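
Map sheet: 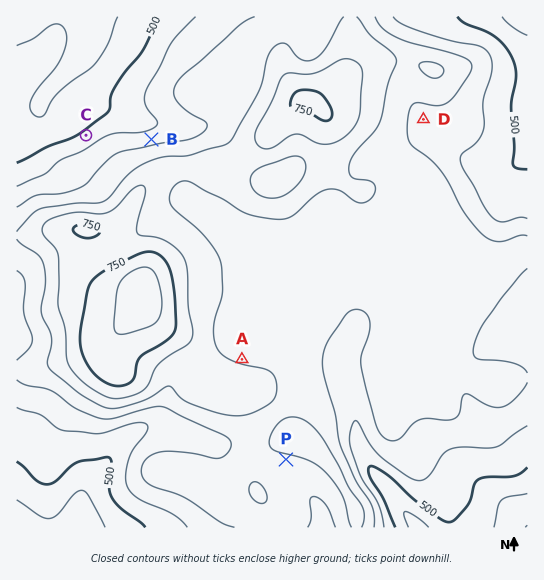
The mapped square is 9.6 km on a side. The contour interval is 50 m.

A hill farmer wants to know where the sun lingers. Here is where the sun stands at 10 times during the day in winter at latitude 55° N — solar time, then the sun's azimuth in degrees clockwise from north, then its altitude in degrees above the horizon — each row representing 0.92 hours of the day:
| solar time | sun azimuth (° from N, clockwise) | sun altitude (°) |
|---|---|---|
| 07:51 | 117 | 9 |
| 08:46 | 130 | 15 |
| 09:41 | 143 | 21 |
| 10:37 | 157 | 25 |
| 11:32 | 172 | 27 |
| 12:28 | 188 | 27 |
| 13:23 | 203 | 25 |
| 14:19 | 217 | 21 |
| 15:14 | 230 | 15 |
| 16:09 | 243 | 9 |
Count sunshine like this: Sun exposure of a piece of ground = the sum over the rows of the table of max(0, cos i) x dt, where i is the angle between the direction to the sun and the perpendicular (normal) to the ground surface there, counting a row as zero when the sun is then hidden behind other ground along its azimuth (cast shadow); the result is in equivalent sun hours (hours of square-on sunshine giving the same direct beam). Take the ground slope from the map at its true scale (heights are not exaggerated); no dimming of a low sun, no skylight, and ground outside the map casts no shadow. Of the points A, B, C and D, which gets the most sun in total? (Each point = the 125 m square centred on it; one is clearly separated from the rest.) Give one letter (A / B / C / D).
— D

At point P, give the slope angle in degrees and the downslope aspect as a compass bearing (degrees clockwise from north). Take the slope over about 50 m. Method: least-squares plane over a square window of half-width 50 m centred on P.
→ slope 5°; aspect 186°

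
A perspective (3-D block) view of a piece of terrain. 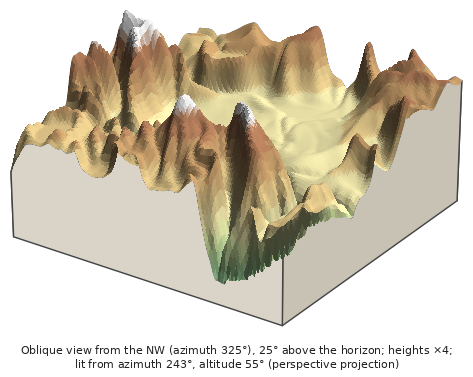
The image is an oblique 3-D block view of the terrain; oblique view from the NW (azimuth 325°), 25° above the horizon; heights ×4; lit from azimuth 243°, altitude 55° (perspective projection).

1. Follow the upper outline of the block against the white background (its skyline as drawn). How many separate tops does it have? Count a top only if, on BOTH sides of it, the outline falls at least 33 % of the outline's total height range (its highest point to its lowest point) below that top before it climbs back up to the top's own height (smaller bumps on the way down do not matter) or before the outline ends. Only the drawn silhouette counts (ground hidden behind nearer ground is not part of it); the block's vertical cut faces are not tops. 1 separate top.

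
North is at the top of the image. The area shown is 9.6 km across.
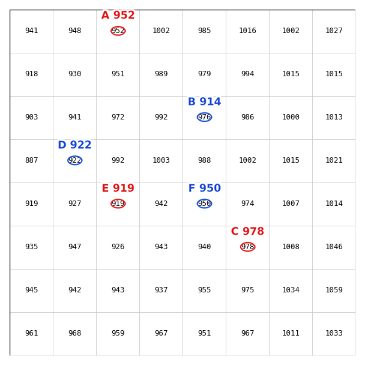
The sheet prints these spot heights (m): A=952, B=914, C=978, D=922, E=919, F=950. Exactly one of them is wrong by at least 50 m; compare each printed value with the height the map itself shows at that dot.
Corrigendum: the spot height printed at B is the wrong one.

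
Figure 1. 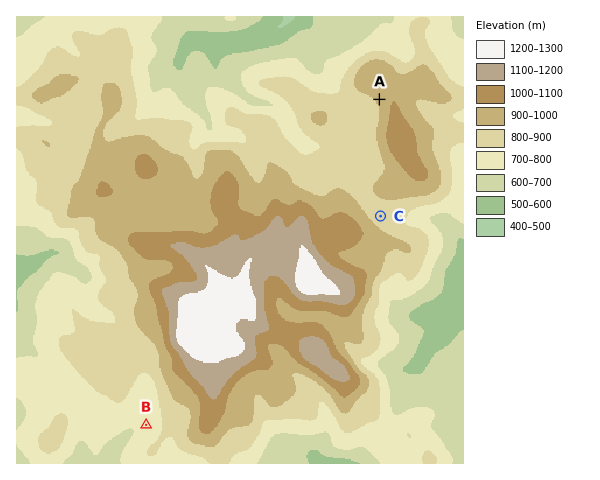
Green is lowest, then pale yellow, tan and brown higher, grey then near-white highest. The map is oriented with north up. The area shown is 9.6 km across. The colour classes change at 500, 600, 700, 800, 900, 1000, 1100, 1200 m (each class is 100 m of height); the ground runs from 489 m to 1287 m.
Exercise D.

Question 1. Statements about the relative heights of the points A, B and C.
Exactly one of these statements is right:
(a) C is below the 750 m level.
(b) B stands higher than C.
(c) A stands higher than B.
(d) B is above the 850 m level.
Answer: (c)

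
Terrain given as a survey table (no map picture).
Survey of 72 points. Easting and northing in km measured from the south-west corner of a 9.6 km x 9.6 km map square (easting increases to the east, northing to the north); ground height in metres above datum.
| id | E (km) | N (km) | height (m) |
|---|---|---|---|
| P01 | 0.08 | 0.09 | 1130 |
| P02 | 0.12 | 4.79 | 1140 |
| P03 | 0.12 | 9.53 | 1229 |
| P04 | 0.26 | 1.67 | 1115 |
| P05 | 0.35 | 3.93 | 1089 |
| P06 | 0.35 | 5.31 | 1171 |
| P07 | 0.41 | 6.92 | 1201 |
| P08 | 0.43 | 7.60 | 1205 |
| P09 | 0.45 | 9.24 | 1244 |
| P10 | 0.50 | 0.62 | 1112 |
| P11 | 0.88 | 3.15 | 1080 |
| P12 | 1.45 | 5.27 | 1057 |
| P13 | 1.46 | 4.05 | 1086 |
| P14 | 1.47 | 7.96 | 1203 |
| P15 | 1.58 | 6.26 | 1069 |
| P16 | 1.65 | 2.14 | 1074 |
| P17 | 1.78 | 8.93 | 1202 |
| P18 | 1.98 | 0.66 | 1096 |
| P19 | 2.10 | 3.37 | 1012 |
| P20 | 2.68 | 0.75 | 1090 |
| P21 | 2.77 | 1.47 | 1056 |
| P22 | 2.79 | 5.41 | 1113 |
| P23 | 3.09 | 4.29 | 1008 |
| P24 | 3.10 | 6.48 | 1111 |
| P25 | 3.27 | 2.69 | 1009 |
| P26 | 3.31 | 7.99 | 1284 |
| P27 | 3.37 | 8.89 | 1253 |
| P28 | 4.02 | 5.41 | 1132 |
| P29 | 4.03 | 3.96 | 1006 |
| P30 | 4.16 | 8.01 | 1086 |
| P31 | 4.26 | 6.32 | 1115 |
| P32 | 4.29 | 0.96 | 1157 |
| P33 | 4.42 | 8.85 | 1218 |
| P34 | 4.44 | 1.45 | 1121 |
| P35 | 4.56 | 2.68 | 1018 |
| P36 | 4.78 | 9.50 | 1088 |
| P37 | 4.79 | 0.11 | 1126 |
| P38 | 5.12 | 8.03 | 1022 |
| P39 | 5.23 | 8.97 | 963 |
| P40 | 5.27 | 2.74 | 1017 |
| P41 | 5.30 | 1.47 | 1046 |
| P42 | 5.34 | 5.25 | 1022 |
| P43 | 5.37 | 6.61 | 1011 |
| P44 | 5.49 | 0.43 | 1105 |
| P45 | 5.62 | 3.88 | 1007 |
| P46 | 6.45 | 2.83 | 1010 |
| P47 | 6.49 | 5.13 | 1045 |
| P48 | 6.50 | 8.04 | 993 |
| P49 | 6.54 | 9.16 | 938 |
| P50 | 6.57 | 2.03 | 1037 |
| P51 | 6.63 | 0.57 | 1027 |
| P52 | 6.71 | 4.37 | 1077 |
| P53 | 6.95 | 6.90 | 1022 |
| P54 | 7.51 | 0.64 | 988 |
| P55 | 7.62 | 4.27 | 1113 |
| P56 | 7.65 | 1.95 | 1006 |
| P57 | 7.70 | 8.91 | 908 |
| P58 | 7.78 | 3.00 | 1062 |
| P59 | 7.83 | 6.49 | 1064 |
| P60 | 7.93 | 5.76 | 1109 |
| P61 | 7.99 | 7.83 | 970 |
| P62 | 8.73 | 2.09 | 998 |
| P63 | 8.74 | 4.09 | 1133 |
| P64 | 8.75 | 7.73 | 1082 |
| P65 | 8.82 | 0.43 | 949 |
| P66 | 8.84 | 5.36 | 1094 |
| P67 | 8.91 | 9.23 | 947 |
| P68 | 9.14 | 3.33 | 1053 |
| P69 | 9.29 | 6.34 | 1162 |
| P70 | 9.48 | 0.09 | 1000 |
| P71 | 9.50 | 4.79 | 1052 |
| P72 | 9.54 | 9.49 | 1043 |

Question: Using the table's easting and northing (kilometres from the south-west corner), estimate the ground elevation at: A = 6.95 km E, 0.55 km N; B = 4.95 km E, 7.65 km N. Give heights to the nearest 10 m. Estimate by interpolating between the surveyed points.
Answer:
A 1030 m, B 1010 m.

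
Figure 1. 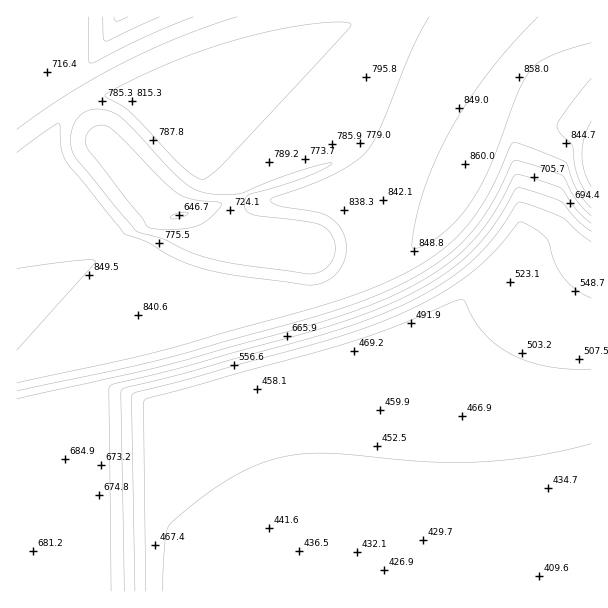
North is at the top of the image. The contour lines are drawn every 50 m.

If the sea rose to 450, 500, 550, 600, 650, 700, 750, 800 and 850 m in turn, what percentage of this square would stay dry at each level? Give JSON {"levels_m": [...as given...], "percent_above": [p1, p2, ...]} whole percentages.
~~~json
{"levels_m": [450, 500, 550, 600, 650, 700, 750, 800, 850], "percent_above": [84, 68, 62, 60, 58, 49, 41, 30, 5]}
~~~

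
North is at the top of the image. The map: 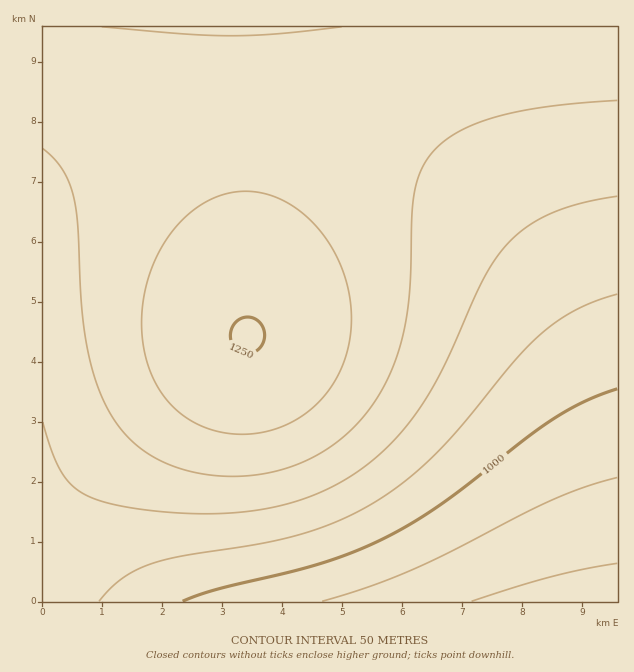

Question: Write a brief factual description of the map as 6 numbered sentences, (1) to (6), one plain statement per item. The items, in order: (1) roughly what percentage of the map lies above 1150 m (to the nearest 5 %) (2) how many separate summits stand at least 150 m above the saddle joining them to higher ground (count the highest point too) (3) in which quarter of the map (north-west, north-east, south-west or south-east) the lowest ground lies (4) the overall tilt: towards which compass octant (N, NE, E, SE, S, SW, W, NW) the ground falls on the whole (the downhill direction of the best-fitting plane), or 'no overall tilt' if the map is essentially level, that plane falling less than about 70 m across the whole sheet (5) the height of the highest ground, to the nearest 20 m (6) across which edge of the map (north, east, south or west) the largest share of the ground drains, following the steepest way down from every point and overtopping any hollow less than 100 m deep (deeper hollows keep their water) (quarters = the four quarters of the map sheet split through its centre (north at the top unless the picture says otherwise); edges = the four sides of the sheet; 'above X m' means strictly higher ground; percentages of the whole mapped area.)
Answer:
(1) Ground above 1150 m makes up about 50 % of the sheet.
(2) There is 1 summit with 150 m or more of prominence.
(3) The lowest point lies in the south-east quarter of the map.
(4) Overall the map slopes down towards the south-east.
(5) The highest point reaches roughly 1260 m.
(6) Drainage is mainly to the south: more ground falls towards that edge than towards any other.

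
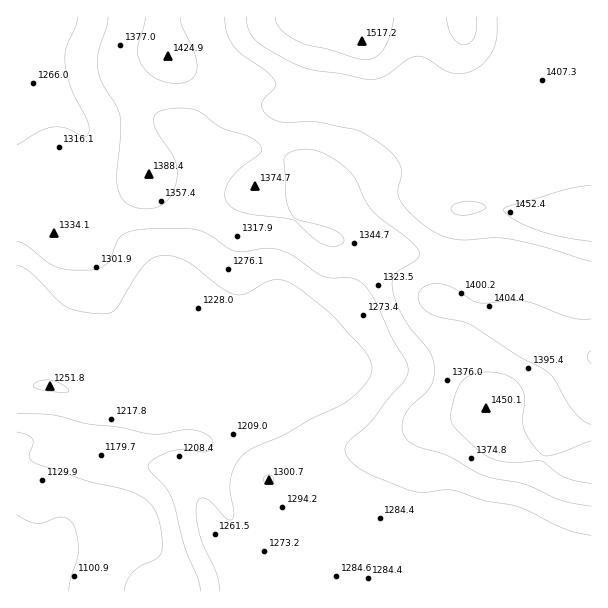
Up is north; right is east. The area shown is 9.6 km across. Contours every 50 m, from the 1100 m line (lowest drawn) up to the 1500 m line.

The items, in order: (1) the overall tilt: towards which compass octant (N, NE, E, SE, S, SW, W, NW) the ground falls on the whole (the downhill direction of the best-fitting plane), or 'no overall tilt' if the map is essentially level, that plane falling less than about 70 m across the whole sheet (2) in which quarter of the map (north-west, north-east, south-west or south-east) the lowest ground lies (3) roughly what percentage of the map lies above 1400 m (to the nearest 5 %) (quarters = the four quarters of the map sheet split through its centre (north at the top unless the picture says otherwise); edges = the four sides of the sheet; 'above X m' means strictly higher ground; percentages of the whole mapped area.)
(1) On the whole the ground falls towards the south-west.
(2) Look to the south-west quarter for the lowest ground.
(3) Roughly 25 % of the ground is higher than 1400 m.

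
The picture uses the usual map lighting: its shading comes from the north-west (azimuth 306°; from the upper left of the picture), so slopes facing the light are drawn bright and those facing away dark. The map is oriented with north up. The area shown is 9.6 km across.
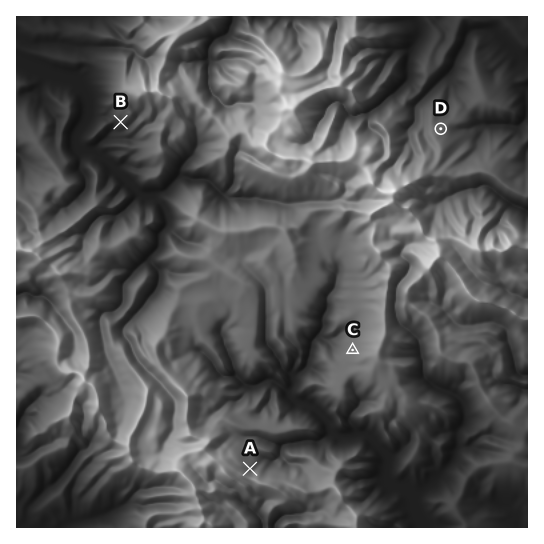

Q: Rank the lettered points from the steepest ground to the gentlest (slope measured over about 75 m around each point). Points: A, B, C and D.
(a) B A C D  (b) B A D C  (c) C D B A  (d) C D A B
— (b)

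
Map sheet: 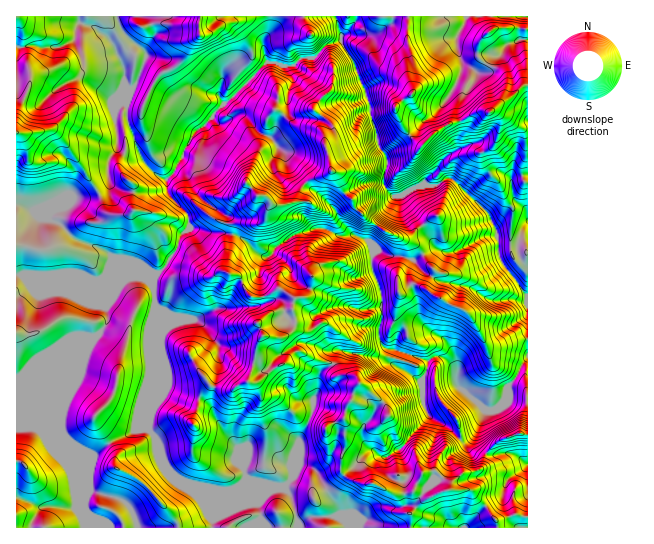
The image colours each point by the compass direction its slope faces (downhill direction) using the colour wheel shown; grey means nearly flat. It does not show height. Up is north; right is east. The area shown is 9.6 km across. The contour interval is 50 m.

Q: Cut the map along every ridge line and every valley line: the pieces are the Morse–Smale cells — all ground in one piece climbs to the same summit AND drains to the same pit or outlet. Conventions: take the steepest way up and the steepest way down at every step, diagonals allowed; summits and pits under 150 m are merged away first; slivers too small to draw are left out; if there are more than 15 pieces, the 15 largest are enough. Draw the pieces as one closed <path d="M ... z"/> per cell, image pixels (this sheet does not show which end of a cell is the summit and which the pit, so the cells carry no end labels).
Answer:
<path d="M323 228l-6 0-27 9-12 8-11 12-9-4-9-10-14-8-14-3-7 1-24-5-10 9-3 12-13 20-7 4-5 8 5 30-1 86-7 17-1 15 8 10 5 22 16 18 13 6 32 7 11-1 4-3 45 0 7-6 7-15 6-3 11 4 6 6 9 20 11 15 1 8 8 6 2 5 115 0 20-22-14-15-20-2 0-4 11-12 16-2 5-5 4-12-10-12 0-11-7 6-8 3-11-11-23-15-5-12-2-20-14-12 5-15-17-6-6 0-9-8-1-12 2-7 0-29-9-24 0-24-5-5-9-4-17 0z"/><path d="M117 16l-101 1 1 258 20 2 49 0 8 4 11-1 21-9 23 0 6 4 9-6 13-20 3-12 9-8-2-16-18-18-2-5 0-9-16-10-7-9-15-35-4-25 4-11 10-13 8-23-24-22z"/><path d="M341 41l-15 4-9 11-6 3-10 0-7 6-9 2-8-4-11 0-36 37-15 13-12 14-10 7-9 16-1 8-8 13-8 8 0 11 2 5 18 18 3 15 24 5 7-1 14 3 14 8 9 10 8 4 4-1 8-11 12-8 27-9 10 1 14 7 17 0 9 4 7 11 5 0 12 5 11 0 9 4 22-11 6 0-4-3-12-21-18-20-2-7-2-2-8 0-9-11 3-28-10-15-1-13-5-12 0-11-6-16-12-29z"/><path d="M149 271l-23 0-25 10-7 0-8-4-70-2 1 104 8-2 49-21 18-17-7 11-18 45-7 28 5 16 0 16 8 20 4 28 4 7 5 18 126-1 1-8-5-13-22-23-9-4-12-12-8-17-1-11-8-10 1-15 7-17 1-86-5-26 3-10z"/><path d="M407 16l-71 1 5 16 0 9 14 21 16 43 0 11 5 12 3 17 8 11-3 28 9 11 8 0 16-9 8-3 12 1 9-6 5 0 37 34 8 16 3 17 18-1 4-11 7-7 0-14-13-14-3-8 0-12 16-5 0-88-5-1-10 11-23 16-9-1-20 10-18 6-22 18-13-11-12-21 0-7 17-15-4-9 3-23-5-21z"/><path d="M497 236l-11 0-31 16-22-3-19 11-12-4-11 0-12-5-5 0-2 4 0 14 9 24 0 29-2 7 2 14 8 6 5 0 7-16 18-5 7 0 19 11 11 19 1 28 29 25 8 0 10-8 4-6 1-12 7-7 7-15 5-5 0-61-27-35z"/><path d="M270 16l-153 1 6 16 24 22-8 23-10 13-4 11 2 17 14 39 17 18 8 4 9-9 18-37 10-7 17-20 10-7 38-38-3-4-2-16 8-13z"/><path d="M527 16l-119 1-1 21 5 21-3 23 4 9-17 15 0 7 8 16 10 11 8 5 21-18 18-6 20-10 9 1 23-16 10-11 5 0z"/><path d="M89 341l-15 15-58 23 1 149 68-1-2-13-6-11-4-28-8-20 0-16-5-16 7-28z"/><path d="M302 464l-6 3-7 15-7 6-45 0-4 3-11 1-33-6 19 20 5 13 0 9 136 0-1-5-8-6-1-8-11-15-9-20-6-6z"/><path d="M426 328l-25 5-5 8-1 8 17 6-5 15 14 12 2 20 5 12 23 15 8 10 8 0 10-9 8-20-28-24-1-28-8-16z"/><path d="M451 179l-5 0-9 6-12-1-24 11 4 10 18 20 12 21 10 6 10 0 31-16 11-1-9-22z"/><path d="M335 16l-64 0 0 13-8 13 4 19 18 6 9-2 7-6 10 0 6-3 9-11 15-4 0-8z"/><path d="M527 359l-4 4-7 15-7 7-1 12-4 6-10 8-8 0-3 6-6 14 0 11 9 11 16-14 16-6 10 1z"/><path d="M511 453l-24 0-6 16-19 4-10 9-1 7 20 2 5 7 10 9 14-9 8-19 20-14-10-9z"/>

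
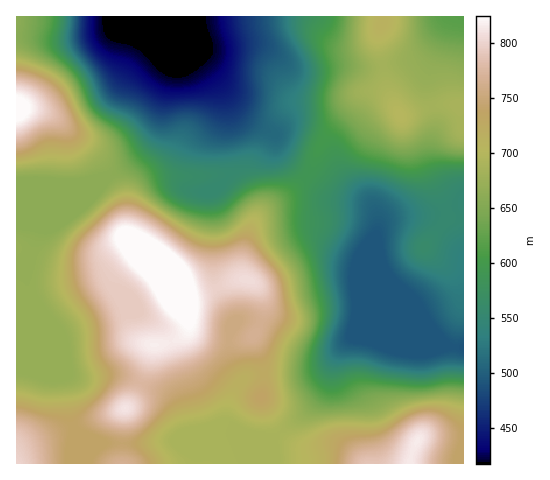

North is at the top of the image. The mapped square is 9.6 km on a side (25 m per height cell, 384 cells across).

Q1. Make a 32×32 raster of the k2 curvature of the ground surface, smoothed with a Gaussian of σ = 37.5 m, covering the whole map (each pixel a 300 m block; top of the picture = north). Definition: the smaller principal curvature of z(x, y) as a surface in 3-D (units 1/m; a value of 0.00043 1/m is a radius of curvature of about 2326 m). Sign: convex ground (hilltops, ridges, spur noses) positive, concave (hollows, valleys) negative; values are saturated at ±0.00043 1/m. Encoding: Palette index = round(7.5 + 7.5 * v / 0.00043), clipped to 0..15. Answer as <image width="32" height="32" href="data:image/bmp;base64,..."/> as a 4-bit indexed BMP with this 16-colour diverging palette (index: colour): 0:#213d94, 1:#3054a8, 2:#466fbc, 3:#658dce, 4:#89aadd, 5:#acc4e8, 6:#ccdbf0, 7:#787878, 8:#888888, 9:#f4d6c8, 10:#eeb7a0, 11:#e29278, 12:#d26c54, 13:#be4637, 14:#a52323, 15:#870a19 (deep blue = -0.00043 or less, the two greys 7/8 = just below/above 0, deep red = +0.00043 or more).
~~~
<image width="32" height="32" href="data:image/bmp;base64,Qk12AgAAAAAAAHYAAAAoAAAAIAAAACAAAAABAAQAAAAAAAACAAATCwAAEwsAABAAAAAAAAAAlD0hAKhUMAC8b0YAzo1lAN2qiQDoxKwA8NvMAHh4eACIiIgAyNb0AKC37gB4kuIAVGzSADdGvgAjI6UAGQqHAIdzc3mXVWd3d2ZmR7dXZEOIdHYAADV3d3dnd3V2R5pSqGVSRVQzRXZDM0aYdEjMY5ZmRYzHVWVEV2QiZkMUqmRmZkSMplaIU4yWUzRXU1d2VDMyNCJWeHNIdVQml3dViEV1MyE2ZVZ1JGUyFpZDIkV3dTZ3eYd1VmVmUQJCAAAAd3RGmpmHmDWZZVIAEld3Und0RWd3RYgkeGioEHd3d0d3RUVmUyV3MjSJqEBnd3R5dVVXd1JphUVWdmdgV3dleHVleYY0iXNXiqZnUHd1NWd1VIh0RnlzWZqlhkB3UmZ3dUSYVIiJU1mXVWRDVyaodnYzmWeHh0RHhDVDZScouXZmMFeLmIdEJFRVNodENndnd3IDnamFRBSIhUeYVEVWeHd3QCd1MAAUqnVWZkRVVmd3d3UCMQASADhlVmUzNFVmASI0Q2Y0d2MCQ1d1NFdlMlVnZWVXVnd3dTNnZFd4hTSEV3VoVEZVVncyeFSHaGRbhUiWeWJGhlVUQVZFhnpzW6ZoZEVDOJdlZmQ1V3WLhFepiVEBRUd2VVaHNol2iWZ4qZqCA1ZURWVWhzaql3dmeKmrcQVlVVZleHYkV2d3ZndVVlAWZmdmZYhzFFQ0Vnd4EAAQNmZ3d1VmQVeGd2Vmd0QyEVZ3d3ZWdkV3ZImXRWaYuiFXd3d2V5ZXhkWJqmRm"/>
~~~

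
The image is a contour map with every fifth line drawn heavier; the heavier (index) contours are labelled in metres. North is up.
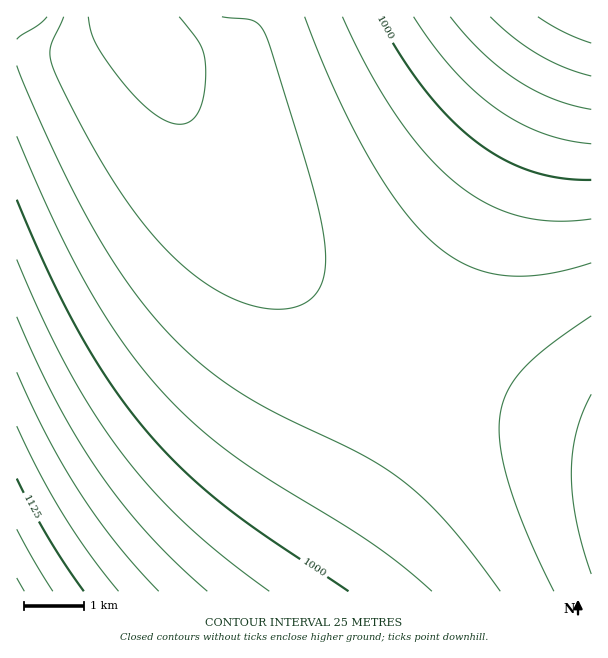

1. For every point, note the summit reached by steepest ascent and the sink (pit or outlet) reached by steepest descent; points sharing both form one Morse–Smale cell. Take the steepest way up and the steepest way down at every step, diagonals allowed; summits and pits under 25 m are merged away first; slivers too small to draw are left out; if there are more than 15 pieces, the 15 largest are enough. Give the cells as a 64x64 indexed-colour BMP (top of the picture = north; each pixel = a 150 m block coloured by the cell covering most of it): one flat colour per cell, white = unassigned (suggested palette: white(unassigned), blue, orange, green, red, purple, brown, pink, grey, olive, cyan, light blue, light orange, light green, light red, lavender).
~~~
<image width="64" height="64" href="data:image/bmp;base64,Qk12CAAAAAAAAHYAAAAoAAAAQAAAAEAAAAABAAQAAAAAAAAIAAATCwAAEwsAABAAAAAAAAAA////ALR3HwAOf/8ALKAsACgn1gC9Z5QAS1aMAMJ34wB/f38AIr28AM++FwDox64AeLv/AIrfmACWmP8A1bDFABERERERERERERERERERETMzMzMzMzMzMzMzMzMzMzMzEREREREREREREREREREREzMzMzMzMzMzMzMzMzMzMzMRERERERERERERERERERETMzMzMzMzMzMzMzMzMzMzMxEREREREREREREREREREREzMzMzMzMzMzMzMzMzMzMzERERERERERERERERERERERMzMzMzMzMzMzMzMzMzMzMREREREREREREREREREREREzMzMzMzMzMzMzMzMzMzMxERERERERERERERERERERERMzMzMzMzMzMzMzMzMzMzERERERERERERERERERERERETMzMzMzMzMzMzMzMzMzMRERERERERERERERERERERERMzMzMzMzMzMzMzMzMzMxERERERERERERERERERERERETMzMzMzMzMzMzMzMzMzERERERERERERERERERERERERMzMzMzMzMzMzMzMzMzMRERERERERERERERERERERERETMzMzMzMzMzMzMzMzMxEREREREREREREREREREREREREzMzMzMzMzMzMzMzMzERERERERERERERERERERERERETMzMzMzMzMzMzMzMzMREREREREREREREREREREREREREzMzMzMzMzMzMzMzMxERERERERERERERERERERERERETMzMzMzMzMzMzMzMzEREREREREREREREREREREREREREzMzMzMzMzMzMzMzMRERERERERERERERERERERERERETMzMzMzMzMzMzMzMxEREREREREREREREREREREREREREzMzMzMzMzMzMzM0ERERERERERERERERERERERERERETMzMzMzMzMzMzREQREREREREREREREREREREREREREREzMzMzMzMzNERERBERERERERERERERERERERERERERERMzMzMzM0REREREEREREREREREREREREREREREREREREzMzMzNEREREREQRERERERERERERERERERERERERERERMzMzRERERERERBEREREREREREREREREREREREREREREzNEREREREREREERERERERERERERERERERERERERERERREREREREREREQRERERERERERERERERERERERERERESJERERERERERERBERERERERERERERERERERERERERESIiREREREREREREEREREREREREREREREREREREREREiIiJEREREREREREQRERERERERERERERERERERERERIiIiIiRERERERERERBERERERERERERERERERERERERIiIiIiJEREREREREREERERERERERERERERERERERESIiIiIiIiREREREREREQRERERERERERERERERERERESIiIiIiIiJERERERERERBERERERERERERERERERERESIiIiIiIiIiREREREREREERERERERERERERERERERESIiIiIiIiIiJEREREREREQRERERERERERERERERERESIiIiIiIiIiIiRERERERERBERERERERERERERERERESIiIiIiIiIiIiJEREREREREERERERERERERERERERESIiIiIiIiIiIiIiREREREREQRERERERERERERERERESIiIiIiIiIiIiIiJERERERERBERERERERERERERERESIiIiIiIiIiIiIiIkREREREREERERERERERERERERESIiIiIiIiIiIiIiIiJEREREREQRERERERERERERERESIiIiIiIiIiIiIiIiIkRERERERBERERERERERERERERIiIiIiIiIiIiIiIiIiJEREREREERERERERERERERERIiIiIiIiIiIiIiIiIiIkREREREQRERERERERERERERIiIiIiIiIiIiIiIiIiIiJERERERBEREREREREREREREiIiIiIiIiIiIiIiIiIiIkREREREEREREREREREREREiIiIiIiIiIiIiIiIiIiIiJEREREQRERERERERERERESIiIiIiIiIiIiIiIiIiIiIkRERERBERERERERERERESIiIiIiIiIiIiIiIiIiIiIiJEREREERERERERERERESIiIiIiIiIiIiIiIiIiIiIiIkREREQRERERERERERERIiIiIiIiIiIiIiIiIiIiIiIiJERERBERERERERERERIiIiIiIiIiIiIiIiIiIiIiIiIkREREEREREREREREREiIiIiIiIiIiIiIiIiIiIiIiIiREREQRERERERERERESIiIiIiIiIiIiIiIiIiIiIiIiIkRERBERERERERERESIiIiIiIiIiIiIiIiIiIiIiIiIiREREERERERERERERIiIiIiIiIiIiIiIiIiIiIiIiIiIkREQRERERERERERIiIiIiIiIiIiIiIiIiIiIiIiIiIiRERBEREREREREREiIiIiIiIiIiIiIiIiIiIiIiIiIiIkREEREREREREREiIiIiIiIiIiIiIiIiIiIiIiIiIiIiREQRERERERERESIiIiIiIiIiIiIiIiIiIiIiIiIiIiIkRBERERERERERIiIiIiIiIiIiIiIiIiIiIiIiIiIiIiREERERERERERIiIiIiIiIiIiIiIiIiIiIiIiIiIiIiIkQRERERERERIiIiIiIiIiIiIiIiIiIiIiIiIiIiIiIiRBEREREREREiIiIiIiIiIiIiIiIiIiIiIiIiIiIiIiJE"/>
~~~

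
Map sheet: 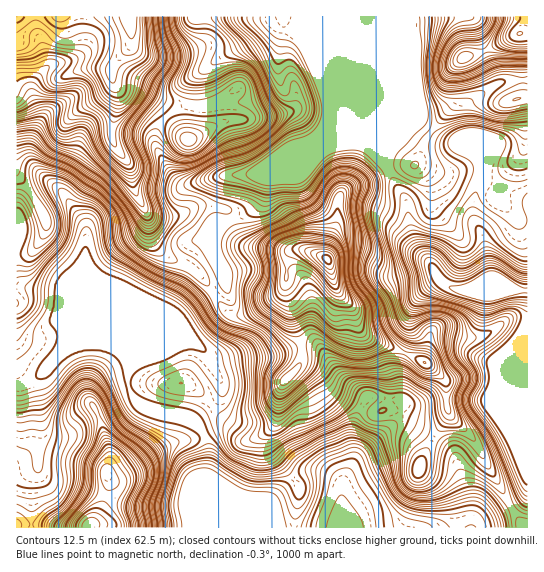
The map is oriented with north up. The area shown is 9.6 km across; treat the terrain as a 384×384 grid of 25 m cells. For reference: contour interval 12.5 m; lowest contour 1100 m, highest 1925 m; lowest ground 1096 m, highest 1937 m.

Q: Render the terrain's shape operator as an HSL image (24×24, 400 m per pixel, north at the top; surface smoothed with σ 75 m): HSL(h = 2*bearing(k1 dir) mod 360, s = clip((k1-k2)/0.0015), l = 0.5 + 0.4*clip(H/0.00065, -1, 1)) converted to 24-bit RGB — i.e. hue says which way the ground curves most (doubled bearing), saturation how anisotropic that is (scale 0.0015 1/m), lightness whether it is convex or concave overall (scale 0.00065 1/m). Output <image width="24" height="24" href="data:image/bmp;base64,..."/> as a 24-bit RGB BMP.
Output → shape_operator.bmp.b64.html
<image width="24" height="24" href="data:image/bmp;base64,Qk32BgAAAAAAADYAAAAoAAAAGAAAABgAAAABABgAAAAAAMAGAAATCwAAEwsAAAAAAAAAAAAARES6KanrlZDm8dre08KVzdSHb0azIhNieHWAgH9/gH9/f35/lVh6wcBkTmh1dnJ+aml5klxUhFYjYXYmZYlAUkZZUnNMmemsbml/RGdeJEc28IVI15ll5qJfX4guCh8wd3t/gHl6gVtKc246UX9M2NauQlyFa2R+eFR6mCFy3LOWgMymWJWpP0FpduF6GNKhbXlrYk5wOU9o0ruBzdq249Dd5cnpDBI9OFYyZigwl1w/rLFxKsNYjLZGcEZrUmFsb0CARVGq7even8LLXECrgU+0zPzRPB1gf3OMT1yHSJCgUMCQ6vXWpsLT4krEygXxR067RDGruMTWwMGanY9dbHVCWWRLP2FPNkFRXrCJn9OJ0nh1PSxPk+SQZNuZXCluenOdaUGSkYFPL6Ump/+DaTdViCZWrlGbmEGvTpbDbnW03WiiyoSQt3OpX4lvM0NzWLWqM8N1dJRlzUFYVdGqx/7fbhRwfmKAemOXPCug3ZDN0vrRTtU/Lg8kdEo4e2hKVodbU6SYikWXyTds6N94Royjwp3HOZTGXqPFcYWwSk9toVFt3P/MQBcybTFjgH9/WnJHKVdacsGt8/fUfRJobDuDkH2vkpW0hbOwSkt6QTpgpF/C+NnTRJKFVKZUjURMKyQSgpAlTyQkSLQj//rGGk59RGR/f3+AfIZ1THhqHpw246dCmix4ZHiEX45tm5R4l3F+bUh6R1J3Naxs6Z9577zRfzWjkSNJZbh7R12VWpXm0Pvoa97DvQ+sRDxvf4B/c5F2c4CJYYJehIRIhGZkgH9/fYB8coJpfkJSXiMYQE8fX3E0f7Ap2tVGbQ5Vmb2uyOXei+D/QZb887FwVyA3uDCdP5ZeUoBub6lKU351f32Af39/f3+Af3+AgH9/fmt6XA1M3qKffYrkalCVwdBwKH81XZ/If8CHoPigOW9oCx9v89jmtqXyKVPt88T4Ok7Pwqq2QGWRe3yAgH9/f39/gHt6ek9HQBQdNZ1xqfK+WxmZ1qzkz+LCUkm8uz9Qyf7Yvt3uoDq0BywjTMIfqCoZZxEYSHIe5DNOtqFCOGlca357gHx9fVZPWhYXeC0dQ8G3pvbSTY6fKWmEazaV+ebSZCp1xPB5dP91LBMYmDguWqKvNw4lcy4FPHUgaEYzjFID2neoep5HL3pjeUGBrB5hrUuTs+/Zjdvnd66mdD99ek2BJi1j9equZC/ez/zX2nSEJCBZasydbyk8KAsl0LeHunG1NyFqvNzFi0Cl8M/GKoOiHBhZrGLE2p6inOtoOGBFXXpTSGaQbbPUP63/2NrzwMry4a1q+UFVU5nQeh5kihtzQmGsj9+uglzAXWrDlbWcUzN15fXWex6VFREjSjEp7eBtz/zYPS3YYXyqXI6JPp5JG2EzRHoox1VS7ihF9/qtPxtGckaJWzero8PCf6lyXz1rc6B9gpuFOueWz741VgY7Wx9LTY2N1P/MY785JzRVdanBdpPJiYq8RmajQ7dZGRk37Iuh/9vMKjqHPE+JZDlvnKl2nY6ASWeVhp+Kin9tr81ILwQOTyM0XGy0aceA4v/MTTKoThILMEgAHS0GRlAKVVklcHY8Ez8vMOFj+N7T6l7zcxCRjLO4eaadlZGrU2GWlWWImoZ6eRtNxk60bdnQRjC60/jWxfbJMAA25n/N8NvrN1emc6JDEG0RK2s6aX9uE34YnpYQhBwjUGOJqpCKkbFuTnmCjFp4WWaBtot7L2dwXHjP1LiBHWV/9//EYVAaDRNbrODa4Lzlz3jyzKTiuLXbHHmFK5IxVIR4f4B1gH58eoB9WoZx3FpdW1kiTUQdVEcXfrMnbpvCD15J32uJbDfB6cxwyLJgFW5lNZpSiHBSnl5ruL991PHtdCv/t7jbLEKMf3+Af3+Af3+AcHJ+ozRq2YrHZ1nhz8fsgH7TkEGl0G7bHpNNOm6H1eXF3re8LaWQEYdrQWG9v37S1uC8YtR2QxFSxNeMWzJ3f3+Af3+Af3+AYVN92Qdry8MXGmkSJ5U3zX1jXIFKJpRhyU/aZ43R1baXxWFS1LKaH7OzFEU1Jno01ealsyKFMkCpvzJke2iAf3+Af3+Af3+AOjV2dDLl9dbkvZ3bOlYcX2IOkZXEfEqtUrF4P39gpnZh3t6vp+W8VT3daSjGcbWZV8FKl0mTYUyZi0Zsf3+AgIB/f3+Af3+AQkd3HX+M6fDb15/38I7/2M7sk16Rg2SifaOfXV2KaJiJ4e+qmNFTERkiZCo2qMo9aVswYzM8g2FZgHl/f3+AgIB/f3+Af3+AVVB6Mn1hiNMKJB4PpyYj58SW"/>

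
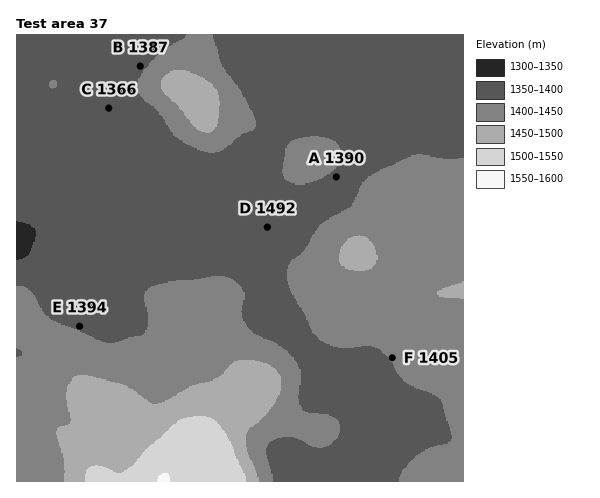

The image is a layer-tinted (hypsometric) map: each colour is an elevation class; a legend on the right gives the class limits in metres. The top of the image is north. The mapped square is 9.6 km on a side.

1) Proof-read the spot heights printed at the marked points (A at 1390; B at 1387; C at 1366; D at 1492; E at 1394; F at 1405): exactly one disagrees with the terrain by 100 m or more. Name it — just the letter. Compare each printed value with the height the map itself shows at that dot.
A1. D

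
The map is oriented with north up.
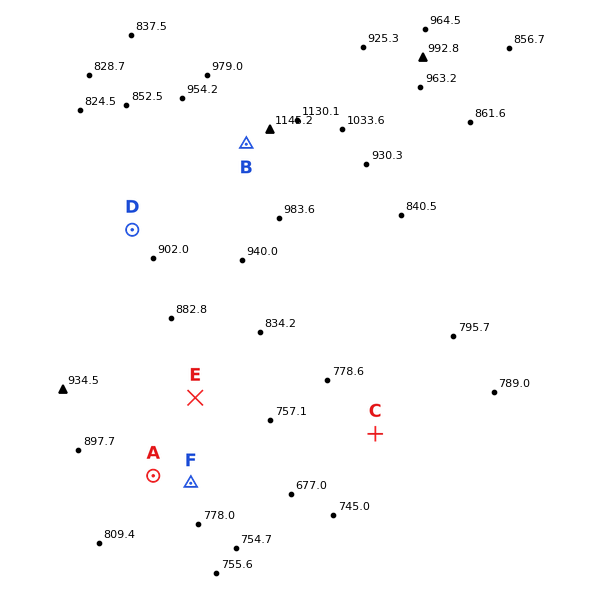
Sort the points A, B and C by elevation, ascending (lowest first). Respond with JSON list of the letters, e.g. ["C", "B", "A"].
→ ["C", "A", "B"]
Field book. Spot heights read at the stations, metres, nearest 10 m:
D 880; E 830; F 800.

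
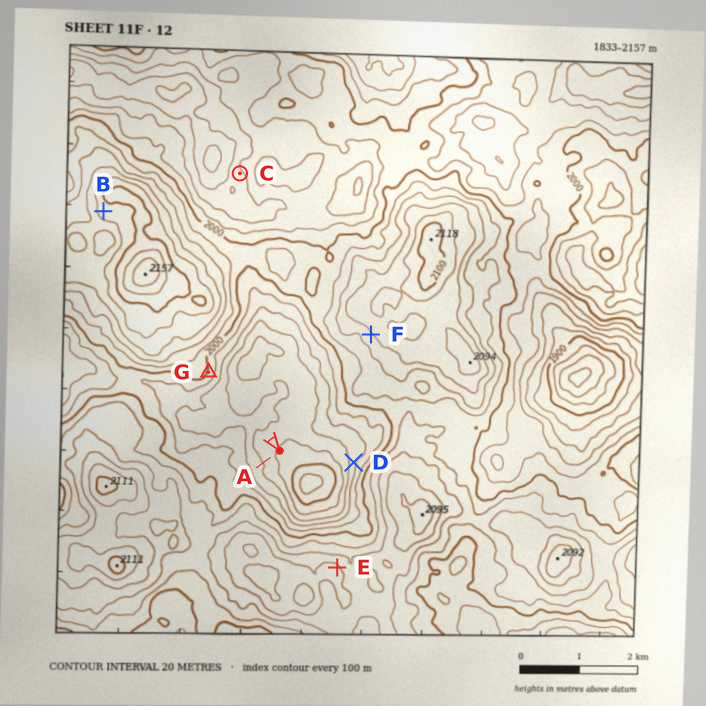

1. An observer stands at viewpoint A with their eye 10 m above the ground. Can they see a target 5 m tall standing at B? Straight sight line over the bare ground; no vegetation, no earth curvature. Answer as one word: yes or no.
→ no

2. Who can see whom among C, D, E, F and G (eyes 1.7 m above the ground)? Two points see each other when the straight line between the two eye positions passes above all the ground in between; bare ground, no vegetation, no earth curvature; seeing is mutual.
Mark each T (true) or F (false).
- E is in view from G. T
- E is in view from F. T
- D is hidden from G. F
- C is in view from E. F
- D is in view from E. T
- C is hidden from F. T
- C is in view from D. F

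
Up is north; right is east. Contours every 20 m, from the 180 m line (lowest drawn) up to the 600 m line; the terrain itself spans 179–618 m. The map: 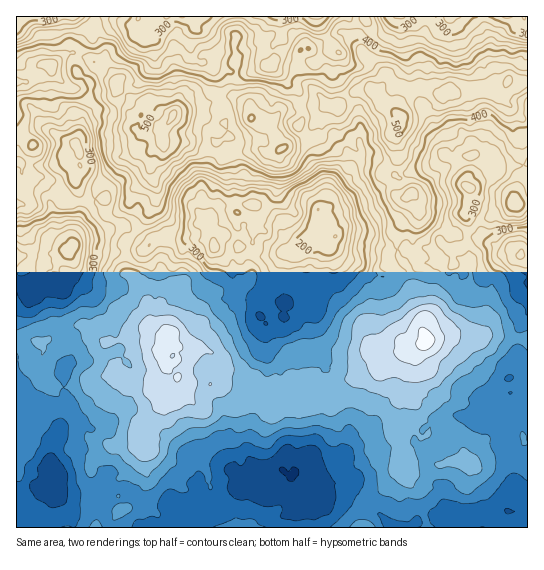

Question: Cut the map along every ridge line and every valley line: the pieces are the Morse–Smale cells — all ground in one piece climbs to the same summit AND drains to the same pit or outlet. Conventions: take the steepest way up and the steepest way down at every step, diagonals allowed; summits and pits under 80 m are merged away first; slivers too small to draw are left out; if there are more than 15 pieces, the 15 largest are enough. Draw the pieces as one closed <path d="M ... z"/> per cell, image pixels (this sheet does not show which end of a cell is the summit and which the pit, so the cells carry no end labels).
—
<path d="M487 335l-5 1-5 5-34-5-10 3-7 5-15 1-9 7-9 0-20 19-18 9-4 0-9 11-8 1-9 8-4 0-11-8-7 1-2 4-2-2-9-4-4 6-16 7-20-9 2 22-3 5-1 33 7 14-12 4-8-4-6 0-10-5-14-3-8 2 2 31-4 7 1 12-3 2-18 0-9 10-13-1-12-21-14-14-6-1-2 14 4 8-4 1-3 6-13 10 424 1 1-190-19 1z"/><path d="M393 83l-6 0-8 6-9-1-16 4-16 13-11-1-5 4-17-1-8 4-16 0-7 8-23 0 0-12-18-11-22 5-6 4-10 0-13 4-7 3-2 4-12-3-16-10-5 18-4 6 1 4 6 3-7 12 2 6 15-2-2 4 0 19 6 17 0 5-9 20-13 18 12 11 11-5 49 0 6 4-1-8-13-12 2-6 9-2 8-8 24-4 15 2 16 8 9 7 6 9 11 10 15-2 6-15 7-1 8 15 6-3 13 2 17 5 22 11 12-2 4 6 2 0 2-2 0-19 6-12 0-20-8-9-10-18-2-9 1-17-4-12 5-11 1-9 15-1 12-5 10-8 4-9-20-9-16 3z"/><path d="M242 203l-24 4-8 8-8 1-3 7 13 12 3 13 25 11 5 24 16 22-1 10 5 8 0 14-4 14-10 22-2 23 4-1 18 9 15-7 5-6 10 6 2-4 7-1 11 8 4 0 9-8 8-1 9-11 4 0 18-9 17-18 12-1 9-7 14-1 2-2-4-11 0-16-11-29-1-13-7-10 7-8-6-6-12 2-22-11-24-7-12 3-8-15-7 1-6 15-15 2-11-10-6-9-9-7-16-8z"/><path d="M347 16l-181 0-5 7-9 3-1 9-5 5-5-1-5-5 2-18-43 0 1 15-5-2-4 2-14 22 22 10 10 0 8 10 3 5 0 8 3 5 14 9 9 4 3-1 16 10 8 3 4 0 2-4 7-3 13-4 10 0 6-4 22-5 18 11 0 12 23 0 7-8 16 0 8-4 17 1 5-4 11 1 16-13 16-4 9 1 2-2 4-8 0-5-22-20-3-11 0-10 3-6-8-3z"/><path d="M207 239l-49 0-7 2-7 9-3 20-8 8 11 15 7 29 14 11 3 6-3 2-12 0-8-4-20 0-18 6-2 7 8 16 0 8 8 5 5 8 29 1 5-3 1-4 2 8 12 3 3-12 7 5 9-2 16 1 5-3 23 15 10-1 3-22 10-22 4-14 0-14-5-8 1-10-16-22-5-24-21-8z"/><path d="M178 380l-3 12-12-3-2-8-1 4-5 3-34-1-12 16-5 14-16 12 0 5 5 6 20 7 18-2 6-2 8 2-25 33 0 9 7 2 14 14 8 18 6 4 11 0 9-10 4-2 14 2 3-2-1-12 4-7-2-31 8-2 14 3 10 5 6 0 8 4 13-4-8-14 1-33 3-5-3-20-11-1-23-15-5 3-16-1-9 2z"/><path d="M78 152l-9 4-10 8-29 0-1 6 3 8-5 5-11 3 1 151 9 0 15 6 13-8 13-2 10-8 5 0 3 3 2-2 4-20-2-8-5-11-11-11 18 12 26 0 16-10-6-5-2-6 0-25 8-8-6-6-17 0-15 7-14 2-8 6-1-5 7-19 1-20 2 2 8 0 12-2 5-6 0-6-4-4-22-14-1-15z"/><path d="M478 155l-7 2 0 14-4 8 0 7 2 1-1 22-3 5-25 27 3 8-8 9 4 4 0 4-4 9-3 31-9 20 4 17 6-4 10-3 28 5 6 0 8-6 24 4 17 0 2-2 0-132-13-2 0-9 9-20 0-7-2-2-27 2z"/><path d="M46 64l-7 1-12 16-11 1 0 49 2 5 15 9-4 18 2 2 28-1 10-8 9-4 2 2 1 15 24 16 2 8-2 4-15 4-8 0-2-2-1 20-7 19 2 6 7-7 14-2 15-7 15-1 9 6 14-18 9-20 0-5-6-17 1-22-14 1-2-6 7-12-7-4 7-25-14-8-12-10-6 5-41-4-18-17-2-6z"/><path d="M475 87l-8 0-9 5-11-1-4 3-4 9-10 8-12 5-15 1-1 9-5 11 4 12-1 17 2 9 10 18 8 9 0 20-6 12-1 15 5 6 12 4 5 0 9-10-3-8 25-27 3-5 1-22-2-1 0-7 4-8 0-15 7-1 17 12 28-2-3-11 1-9-8-11-4-29-8-13-8 1-7-5z"/><path d="M527 16l-132 0-4 9-9 8-9 0-10-4-3 4 1 18 24 23 0 10 8-1 14 5 16-3 16 8 8-2 11 1 9-5 18 1 5-4 12 1 5-4 12 3 9-3z"/><path d="M39 357l-23 4 0 166 86 1 6-3 11-14 4-1-4-8 1-13-10-1-5-4-4 0 4-9-1-2-14-9-16 0-13 7-6-2-4-10 1-10 7-12 0-23 8-8 0-9-4-10-9 0-10-6-5-12z"/><path d="M115 375l-13 2-7 6-13 0-18 4 3 19-8 8 0 23-6 6-2 14 4 12 4 2 23-8 15 4 8 8-5 8 10 5 10-1 0-9 25-33-8-2-6 2-18 2-20-7-5-6 0-5 14-10 5-6 1-7 9-16 8-4-2-5z"/><path d="M94 16l-77 0-1 65 11 0 12-16 12 0 14-10 9-3 13-21 4-2 5 2z"/><path d="M134 279l-17 9-26 0-12-6 5 5 7 16-2 15-4 9 21 16 19-6 20 0 8 4 12 0 3-2-1-4-16-13-7-29-7-7z"/>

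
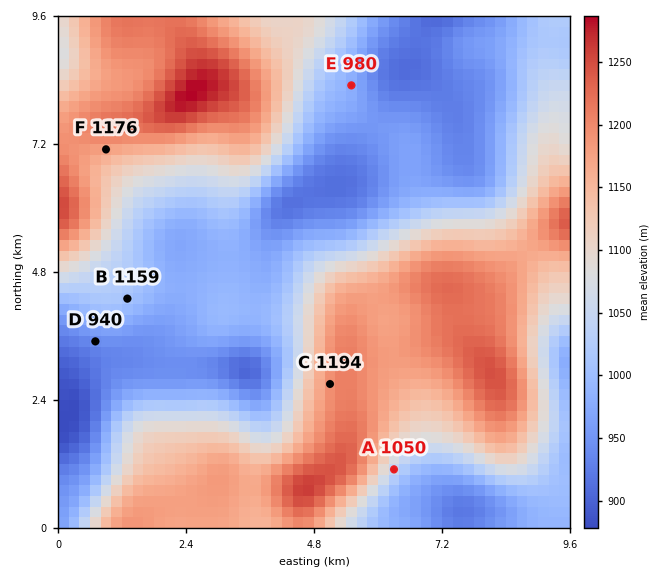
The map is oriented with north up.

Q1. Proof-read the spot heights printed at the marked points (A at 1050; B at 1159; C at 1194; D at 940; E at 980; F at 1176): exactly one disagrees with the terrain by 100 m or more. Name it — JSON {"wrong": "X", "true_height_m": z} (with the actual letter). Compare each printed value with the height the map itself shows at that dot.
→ {"wrong": "B", "true_height_m": 1009}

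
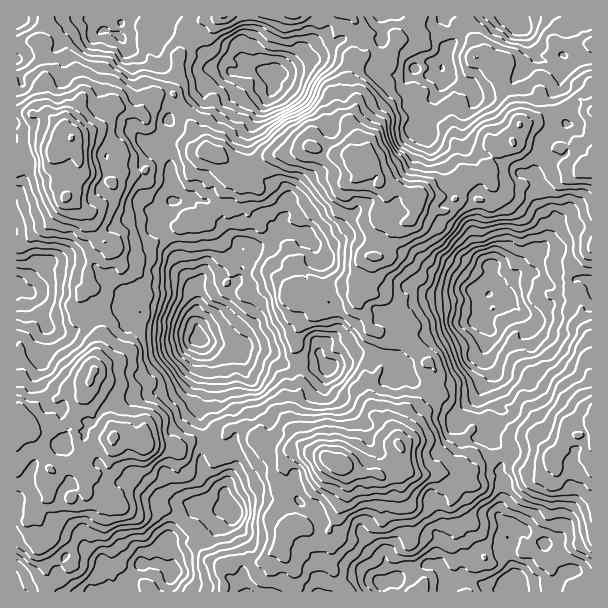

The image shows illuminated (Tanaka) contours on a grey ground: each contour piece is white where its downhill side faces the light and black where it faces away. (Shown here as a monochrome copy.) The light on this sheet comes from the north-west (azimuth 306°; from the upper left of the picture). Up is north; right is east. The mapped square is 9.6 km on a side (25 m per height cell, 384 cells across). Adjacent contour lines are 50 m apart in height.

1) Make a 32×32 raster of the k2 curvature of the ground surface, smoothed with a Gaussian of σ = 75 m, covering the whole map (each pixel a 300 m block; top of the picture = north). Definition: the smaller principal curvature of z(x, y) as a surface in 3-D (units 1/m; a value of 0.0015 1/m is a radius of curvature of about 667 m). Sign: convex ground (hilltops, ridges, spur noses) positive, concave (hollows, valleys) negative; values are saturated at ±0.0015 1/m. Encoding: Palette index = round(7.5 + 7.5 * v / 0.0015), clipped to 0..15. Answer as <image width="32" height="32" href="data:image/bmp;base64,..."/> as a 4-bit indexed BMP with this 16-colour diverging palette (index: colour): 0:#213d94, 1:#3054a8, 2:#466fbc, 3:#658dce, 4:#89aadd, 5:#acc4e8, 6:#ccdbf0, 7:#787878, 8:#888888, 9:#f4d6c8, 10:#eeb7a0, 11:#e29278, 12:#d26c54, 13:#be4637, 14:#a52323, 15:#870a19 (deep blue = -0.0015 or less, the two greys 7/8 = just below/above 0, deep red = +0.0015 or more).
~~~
<image width="32" height="32" href="data:image/bmp;base64,Qk12AgAAAAAAAHYAAAAoAAAAIAAAACAAAAABAAQAAAAAAAACAAATCwAAEwsAABAAAAAAAAAAlD0hAKhUMAC8b0YAzo1lAN2qiQDoxKwA8NvMAHh4eACIiIgAyNb0AKC37gB4kuIAVGzSADdGvgAjI6UAGQqHAEZDNikDSCloRlAAkiABNDYzOhUAAos3eEYzQQBXkEcgm0M1MjU2U4VXhBiCcyOBNoZRZWUFYgZ5VjFxMmlQFRZ2RmqkUzEGZQRRWVNiA0QjOEdlQzNAVGBFVWUSiTGZVCdWdCQoQTVwaYWKZWgRmEZTRhZJKBgmQ4uTJiRoIlo1hiVMWxcXOiZnUXx0IiV0RaZVB2pTKGZWVzNmYhZjhJaDR0ETRFV0hSEodlUwVXRoQ2iGZ2NVQGdgdSIVgSRUdWBYxWRiRSVCIBVBikEXdVdyVGWVIAITJwNSRVdCJjRYgRFVNUAGRFYRKHd1IRckV1JXJFdQJGJ2g3QVdUFTA1QiWIQocDhyelKYZTRAIJZlJEhVdjEGJmdSQzNmQzREYGEDR1gVNiRoEHuWVEEERkZWREpVF3URIgQzNGhTRDFIZmdxYlmVdkNFSHeFUWVzRGW2ViQSM1QzNjAjknOZUyIWZQg3BVeJIWmFg6NUdzRjBkcjWAZmYkYzeWJDdnAUawiXBVEnuSSIk5pyIVNoNEZFq0MDFVYweZFXUANWh2IyhXQ2OAVmYEZWhGI1MUmVNDUnOihkJVIBRllCcnASIzY4FVgnNTNDAjhRIUATY1gJAlZ1AkYyMRIBdHMgS4kjIHlTABVEQgRjIzVIhAZ0CGYDMyNWJ0gjeDRlRlNmMAQx"/>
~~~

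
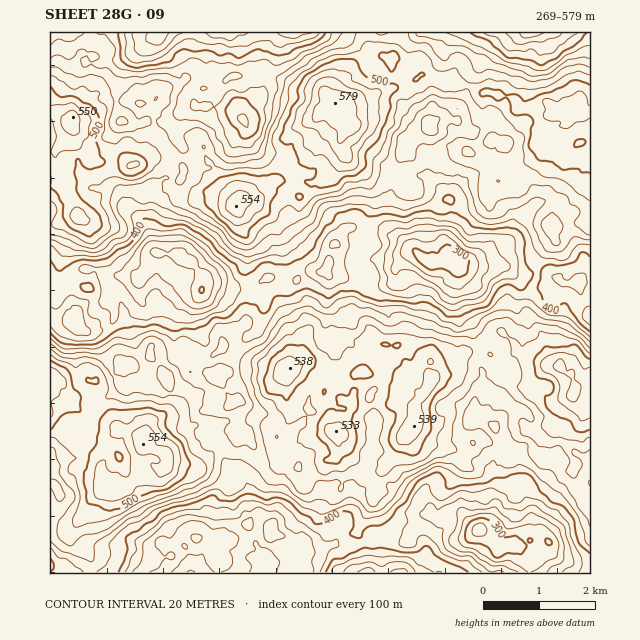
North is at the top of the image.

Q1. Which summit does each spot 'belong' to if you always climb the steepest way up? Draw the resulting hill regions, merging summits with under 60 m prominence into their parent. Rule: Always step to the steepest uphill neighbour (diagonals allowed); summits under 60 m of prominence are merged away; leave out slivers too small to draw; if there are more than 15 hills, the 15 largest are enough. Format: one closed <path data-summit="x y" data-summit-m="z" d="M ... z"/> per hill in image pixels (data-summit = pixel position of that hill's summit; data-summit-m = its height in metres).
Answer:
<path data-summit="333 103" data-summit-m="579" d="M590 32l-521 0 0 16 17 15 12 1 10-4 11 0 18-9-16 14-7 14 2 23 5 20 45 0 10-6 4-5 2 1-7 22 7 11 0 33-2 2-17-2-13 11-1 6-2-2-8 0-8 9 2 8 11 13 8 25 5 4-9 16-10 10 5 25 7 8 9 3 14-5 13-11 11-3 10-11 46 10 5-4 1-7 10-6 11 0 11 4 6-1 3-4 8-5 17-1 4 6 11 0 7 2 6-1 14 14 7 2 20-10 2-2-1-12 13-16 7-1 11 10 9 2 21-4 11 6 40 1 7 7 12 4 10 8 10 1 3-3-2 6 5 10 7-7 4-10 14 0 4 7 0 9 9 15z"/><path data-summit="414 426" data-summit-m="539" d="M415 252l-7 1-13 16 0 13-21 11-7-2-14-14-6 1-7-2-11 0-4-6-17 1-8 5-3 4-6 1-11-4-11 0-6 3-5 6 0 6 7 11-6 24-22 23-7 18-13 8 10 19 7 7 0 5 4 9 0 17 12 7 5 11 0 13-10 12 3 10 2 26-3 2 13 1 7 9 5 2-1 7 12 3 14 10 17-7 7-8 0-21 7-13-1-8 9-5 11 1 4 4-1 24-7 7 0 3 30 15 21-16 18 0 14-8 3 0 6 5 5 0 12-8 8 1 17 17 6-1 9-11 3-8-3-14 3-7 0-9-10-13-9-4-7-7-8-15 0-5 14-18 0-18 8-9-1-25 8-11-2-4 2-10-15-13-9-17-8-28 0-20-5-2-18 4-9-2z"/><path data-summit="143 444" data-summit-m="554" d="M138 278l-14 2-15 12 0 8 5 9 0 10-3 5-10 5-14 3-7-3-9-8-21-4 0 256 113 0 5-7-4-21 9 0 13-10 11 4 11-1 13-6 8 6 5-12 16-14-3-30-2-4-14-7 6-6 0-22 6-8-6-5 1-14-4-9 0-5-7-7-10-19 13-8 7-18 22-23 6-20-1-8-7-8-4 3-7 0-8-4-10 0-10-4-11-2-10 11-11 3-13 11-14 5-9-3-7-8z"/><path data-summit="574 392" data-summit-m="551" d="M462 262l-4 0 0 20 6 20 11 25 15 13-2 5 2 9-8 11 1 25-8 9 0 18-14 18 0 5 8 15 7 7 9 4 6 7 4-16 7-17 15 12 3 16-1 11 9 3-2 17 5 14 0 27 8-2 14 5 37-11 0-218-9-15-2-13-2-3-14 0-4 10-7 7-6-13-10-1-10-8-12-4-7-7-40-1z"/><path data-summit="73 119" data-summit-m="550" d="M67 32l-17 1 0 249 17-1 7-10 7-2 16 1 10 6 28 0 3 2 10-10 9-16-5-4-8-25-11-13-2-8 5-8 11-1 8-9 8-6 17 2 2-2 0-33-7-9 7-24-2-1-4 5-10 6-45 0-5-20-2-23 7-14 10-10-12 5-11 0-10 4-12-1-17-15z"/><path data-summit="369 572" data-summit-m="469" d="M454 511l-5 1-9 7-5 0-6-5-7 2-7 10-8 5-1 10-6 2-10-1-7-6-6-1-7 5-11 5-16 2-12-2-17 7-6-2-4-4-7 0-4 6 2 12-3 8 199 1 6-21 9-5-11-2-14-14-11-7-10-12z"/>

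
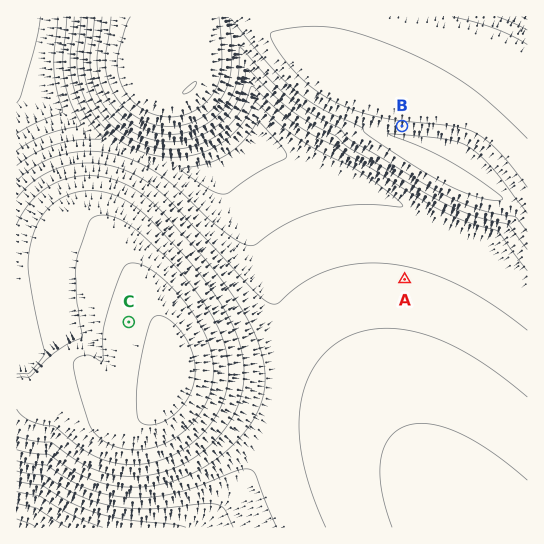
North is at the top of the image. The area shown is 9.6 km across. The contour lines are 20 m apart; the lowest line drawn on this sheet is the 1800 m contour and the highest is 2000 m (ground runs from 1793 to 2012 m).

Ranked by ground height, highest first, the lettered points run C B A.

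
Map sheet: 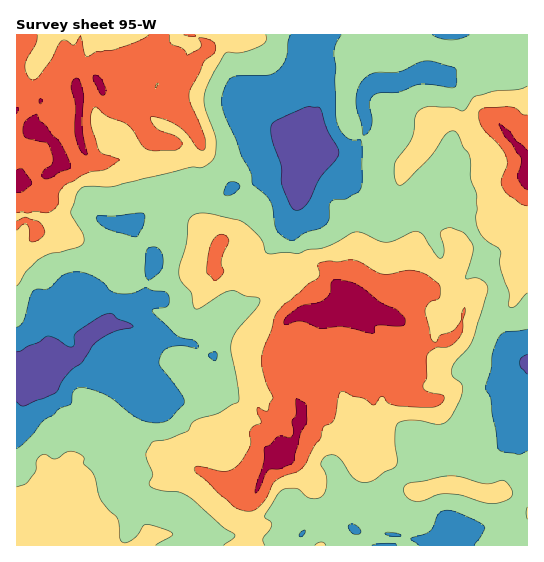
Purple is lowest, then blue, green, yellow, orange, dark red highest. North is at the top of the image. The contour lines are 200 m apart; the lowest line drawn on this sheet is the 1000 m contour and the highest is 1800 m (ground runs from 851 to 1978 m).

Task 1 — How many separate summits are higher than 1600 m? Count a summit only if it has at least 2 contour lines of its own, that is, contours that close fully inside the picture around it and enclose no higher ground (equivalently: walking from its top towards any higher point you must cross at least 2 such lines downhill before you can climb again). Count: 1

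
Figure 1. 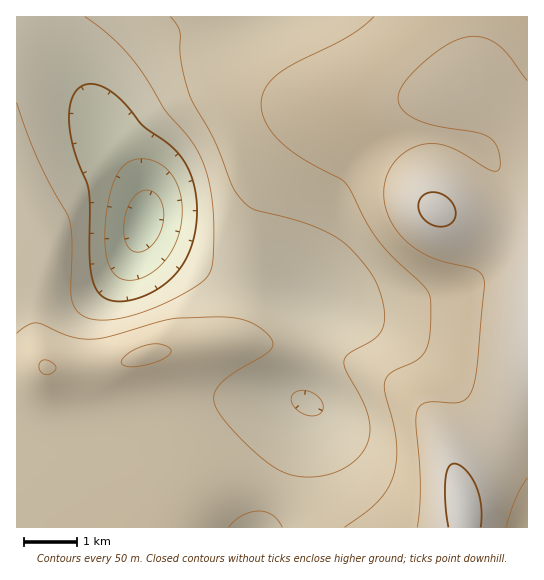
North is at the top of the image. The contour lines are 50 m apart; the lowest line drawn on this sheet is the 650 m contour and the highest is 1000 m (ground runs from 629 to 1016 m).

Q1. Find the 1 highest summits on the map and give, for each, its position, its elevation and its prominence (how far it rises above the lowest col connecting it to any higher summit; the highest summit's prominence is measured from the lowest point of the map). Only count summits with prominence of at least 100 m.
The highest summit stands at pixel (463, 513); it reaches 1016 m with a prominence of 387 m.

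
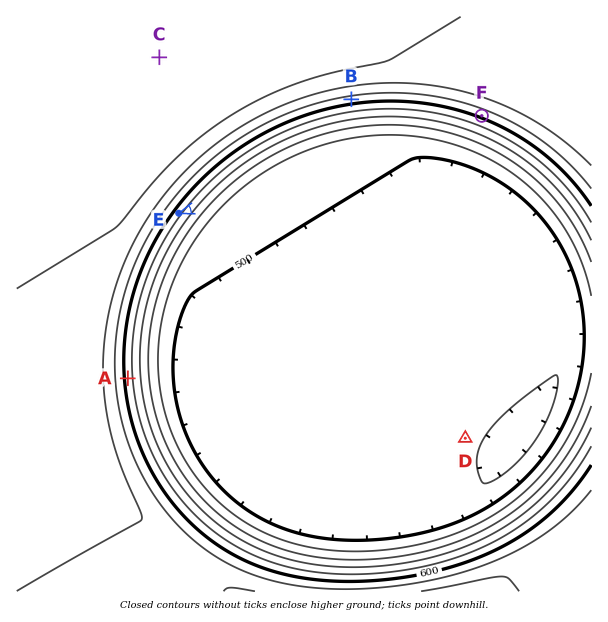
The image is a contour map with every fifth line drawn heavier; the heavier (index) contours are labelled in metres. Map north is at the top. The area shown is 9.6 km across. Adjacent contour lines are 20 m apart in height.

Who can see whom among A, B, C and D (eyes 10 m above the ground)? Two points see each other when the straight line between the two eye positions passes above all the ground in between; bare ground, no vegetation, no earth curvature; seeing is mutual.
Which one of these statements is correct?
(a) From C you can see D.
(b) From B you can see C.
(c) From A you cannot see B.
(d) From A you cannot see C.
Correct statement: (d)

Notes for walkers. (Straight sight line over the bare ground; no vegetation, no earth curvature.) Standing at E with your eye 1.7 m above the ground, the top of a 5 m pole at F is visible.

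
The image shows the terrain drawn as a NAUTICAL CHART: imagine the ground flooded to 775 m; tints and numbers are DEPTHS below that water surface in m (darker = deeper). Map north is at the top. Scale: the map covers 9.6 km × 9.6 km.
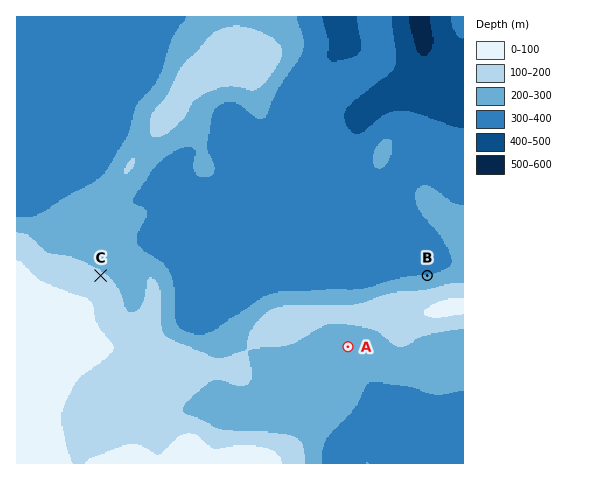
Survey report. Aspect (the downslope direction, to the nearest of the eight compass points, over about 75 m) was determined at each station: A S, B N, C NE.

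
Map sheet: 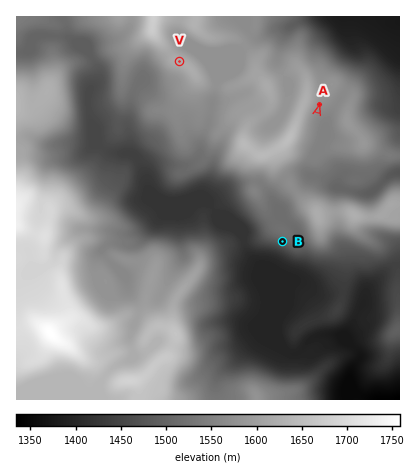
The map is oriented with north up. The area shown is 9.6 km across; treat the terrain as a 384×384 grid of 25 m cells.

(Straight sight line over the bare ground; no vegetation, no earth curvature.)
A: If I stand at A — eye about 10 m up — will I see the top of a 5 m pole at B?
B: No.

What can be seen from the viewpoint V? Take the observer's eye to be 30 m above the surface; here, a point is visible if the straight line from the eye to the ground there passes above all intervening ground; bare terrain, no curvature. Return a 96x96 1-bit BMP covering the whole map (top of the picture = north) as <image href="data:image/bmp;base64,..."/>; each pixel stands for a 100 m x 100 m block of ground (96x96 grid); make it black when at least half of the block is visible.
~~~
<image width="96" height="96" href="data:image/bmp;base64,Qk2+BAAAAAAAAD4AAAAoAAAAYAAAAGAAAAABAAEAAAAAAIAEAAATCwAAEwsAAAIAAAAAAAAA////AAAAAAAAAAAAAAAf/wAAAAAAAAAAAAAfP/AAAAAAAAAAAAAf//4AAAAAAAAAAAAf//+AAAAAAAHAAAAf///AAAAAAAH/AAAP///gAAAAAAD/gAAP///wAAAAAAB/wAAH///4AAAAAAAf4AAH///8AAAAAAAIcAAH///4AAAAAAIIOAAH//4AAAAAAAHgHhAH//gAAAAAAQH4DhAD//gAAAAABgD8AAAD//gAAAAAHgB+AAAD//gAAAAAPAA/AGAB//gAAAAAeAD/gOAAP/wAAAAA+AP3w+AAP/4AAAAD+B/n/8AAH/4AAAAH+H/j/8AAH/wAAAAP///j/8AAH/gAAACcf////4AAH/AAAAD4H////4AAH+AAAABwD////wAAP+AAAAAgD////wAGP8AAAAAgD////wAH/4AAAAAAD////4AD/4AAAAAAD////8AD/wAAAAAIH//n/+AD/gAAAAAEH//H/+AB/gAAAAAAP/+D//AJ/AAAAAADf/+D//gPfAAAAAAB//8D//wOeAAAAAAA//4D//4AcAAAAAAA//4P///wYAAAAAAB//5////4AAAAAAAB/4/////8AAAAAAAB/4f////+gAAAAAAA/4P/////wAAAAAAA/4v/////wAAAAAAB////////AAAAAAAB8P/////+AAAAAAA/8Ag////AAAAAAADz8AB//gcAAAAAAADx8B///AAAAAAAAADw8H//+AAAAAAAAAD4cf//+AAAAAAAAAD4////+AAAAAAAAAD8////8AAAAAAAAAD/////4AAAAAAAAAD/////4AAAAAAAAAD/////wAAAAAAAAAD/////AAAAAAAAAAD////+AAAAAAAAAAD////+AAAAAAAAAAD////8AAAAAAAAAAD////8A4AAAAAAAAD////4AgAAAAAAAAD////wAAwQAAAAAAD////AAAccAAAAAAD///+AAAceAAAAAAD///+AAAEODgAAAAD///+AAAGPH4AAAAD///+AADmPn+AAAAD////AAPGP//AAAAD////AAPHP4fgAAACD///gAfHvwPgAAACD///gAf//wHwAAACD///gAf//wDwAAAD//+fgA///4BwAAAD//8DgB///+A4AAAD//4Awf////AYAAAD//4Aw/////gYAAAD//4A5/////wMAAAD//4A///4f/wMAAADz/4A///wf/wGAAADh/wA///wf/wGAAADh/wA///g//gGAAADg/wA///g//gGAAADA/wA///w//gOAAACA/wA///x//gOAAAAB/4A///x//AeAAAAB/4A/7/3/+A8AAAAA/8A/5///+A4AAAAAf8A/////+A4AAAAAf4A/////+AwAAAAAfwB//////AQAAACA/gB//////AAAAADA/AA//////AAAAADx/AAD////hAAAAAD/+AAA////AAIAAAD//gAAf/8AAAIAAAD//+AAP/wAGAAAAAD/+fwAP/wAOAAAAAD/8PwAP/wAOAAAAAD/4BgAP/wAOAAAAAA="/>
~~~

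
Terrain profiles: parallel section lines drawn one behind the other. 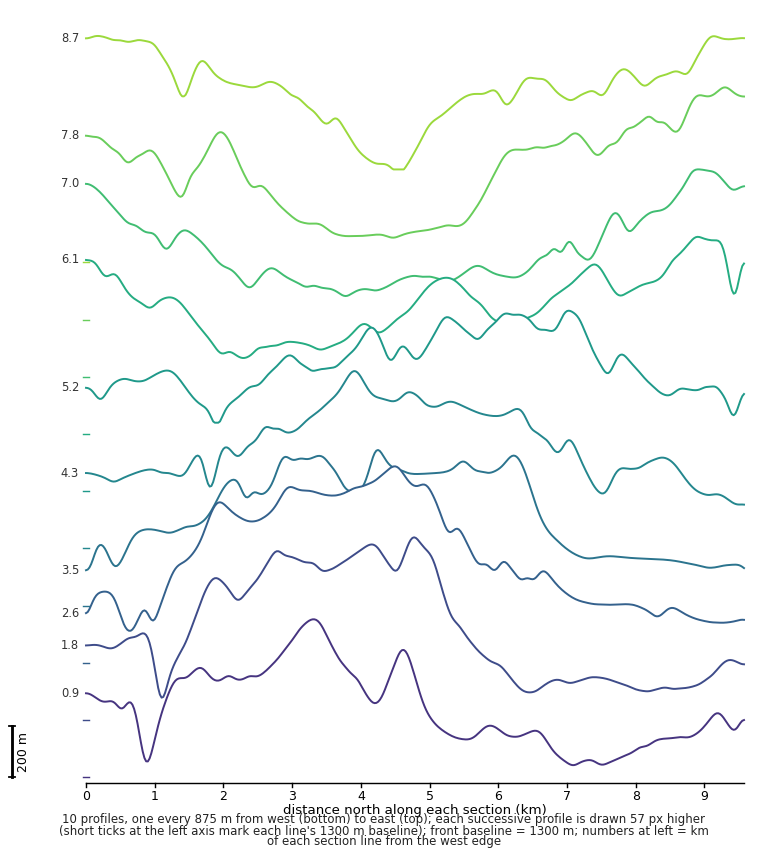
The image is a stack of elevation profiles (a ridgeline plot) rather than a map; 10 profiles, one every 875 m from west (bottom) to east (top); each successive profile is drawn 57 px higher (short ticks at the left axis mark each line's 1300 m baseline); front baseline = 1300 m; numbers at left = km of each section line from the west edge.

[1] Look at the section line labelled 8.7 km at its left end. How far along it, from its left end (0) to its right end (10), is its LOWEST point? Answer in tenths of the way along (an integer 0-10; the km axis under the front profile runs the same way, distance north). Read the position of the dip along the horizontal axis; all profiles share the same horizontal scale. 5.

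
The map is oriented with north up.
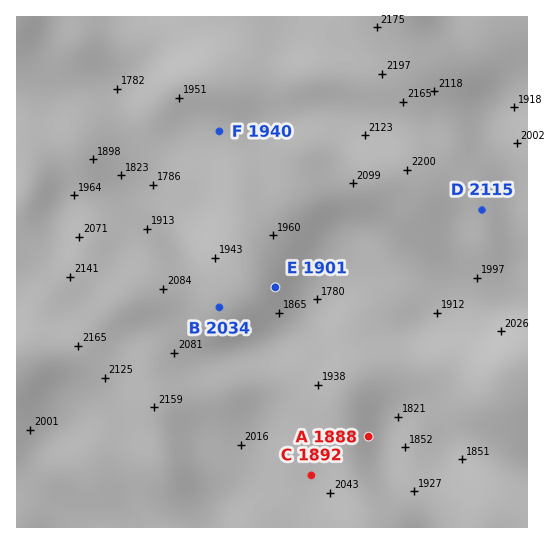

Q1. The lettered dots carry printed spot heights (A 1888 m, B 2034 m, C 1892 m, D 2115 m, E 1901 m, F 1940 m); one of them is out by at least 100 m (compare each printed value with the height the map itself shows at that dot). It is C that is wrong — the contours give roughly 2017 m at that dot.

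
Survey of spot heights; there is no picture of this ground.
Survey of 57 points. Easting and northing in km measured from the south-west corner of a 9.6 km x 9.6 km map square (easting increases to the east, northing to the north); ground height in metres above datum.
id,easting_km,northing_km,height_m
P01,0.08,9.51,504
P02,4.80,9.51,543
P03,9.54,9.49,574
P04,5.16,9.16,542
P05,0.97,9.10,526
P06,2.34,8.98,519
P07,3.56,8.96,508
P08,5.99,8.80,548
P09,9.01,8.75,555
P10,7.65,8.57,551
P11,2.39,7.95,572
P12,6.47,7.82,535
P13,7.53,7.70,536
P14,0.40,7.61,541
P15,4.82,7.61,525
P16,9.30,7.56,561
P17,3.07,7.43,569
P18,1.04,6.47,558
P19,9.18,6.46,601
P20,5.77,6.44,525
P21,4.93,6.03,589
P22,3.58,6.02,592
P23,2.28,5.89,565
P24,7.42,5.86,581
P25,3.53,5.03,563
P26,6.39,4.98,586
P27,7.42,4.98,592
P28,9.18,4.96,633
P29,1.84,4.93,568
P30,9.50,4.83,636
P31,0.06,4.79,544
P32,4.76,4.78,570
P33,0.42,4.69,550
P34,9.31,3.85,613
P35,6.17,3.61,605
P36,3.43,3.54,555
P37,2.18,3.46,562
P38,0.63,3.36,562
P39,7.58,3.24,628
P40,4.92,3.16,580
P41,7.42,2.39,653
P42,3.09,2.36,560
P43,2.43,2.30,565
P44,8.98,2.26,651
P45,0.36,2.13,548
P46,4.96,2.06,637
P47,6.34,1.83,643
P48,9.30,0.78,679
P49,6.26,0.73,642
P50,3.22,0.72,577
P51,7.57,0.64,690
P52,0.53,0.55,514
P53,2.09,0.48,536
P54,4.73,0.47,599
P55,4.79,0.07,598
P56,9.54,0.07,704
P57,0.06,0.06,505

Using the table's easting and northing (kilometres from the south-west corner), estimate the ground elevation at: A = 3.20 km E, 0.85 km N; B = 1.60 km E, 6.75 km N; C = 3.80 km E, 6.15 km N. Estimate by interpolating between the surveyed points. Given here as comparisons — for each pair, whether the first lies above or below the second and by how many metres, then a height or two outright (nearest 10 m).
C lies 50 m above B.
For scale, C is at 600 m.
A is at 580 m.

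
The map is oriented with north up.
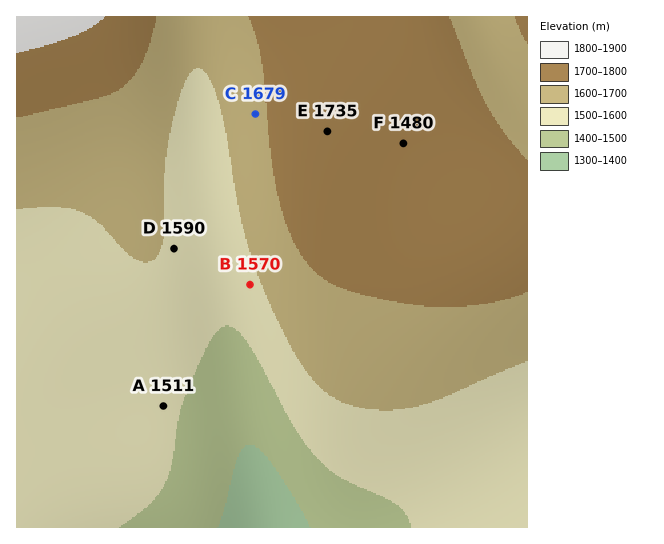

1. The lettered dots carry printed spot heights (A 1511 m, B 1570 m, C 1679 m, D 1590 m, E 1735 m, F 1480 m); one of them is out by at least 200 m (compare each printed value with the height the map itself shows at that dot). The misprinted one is F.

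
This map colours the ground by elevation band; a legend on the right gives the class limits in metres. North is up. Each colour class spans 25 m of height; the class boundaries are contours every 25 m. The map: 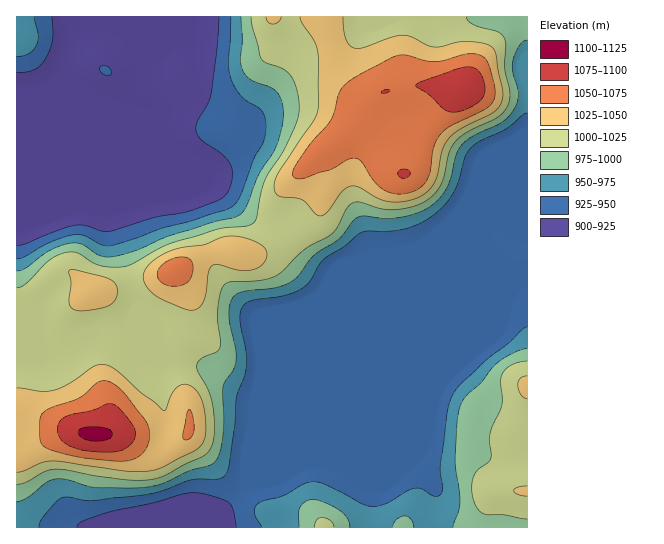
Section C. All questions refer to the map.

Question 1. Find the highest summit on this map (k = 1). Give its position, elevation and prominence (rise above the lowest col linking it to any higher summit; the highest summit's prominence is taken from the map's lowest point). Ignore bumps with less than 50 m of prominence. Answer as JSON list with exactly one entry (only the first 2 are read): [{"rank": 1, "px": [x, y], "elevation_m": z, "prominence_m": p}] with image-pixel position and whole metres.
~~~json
[{"rank": 1, "px": [94, 434], "elevation_m": 1105, "prominence_m": 205}]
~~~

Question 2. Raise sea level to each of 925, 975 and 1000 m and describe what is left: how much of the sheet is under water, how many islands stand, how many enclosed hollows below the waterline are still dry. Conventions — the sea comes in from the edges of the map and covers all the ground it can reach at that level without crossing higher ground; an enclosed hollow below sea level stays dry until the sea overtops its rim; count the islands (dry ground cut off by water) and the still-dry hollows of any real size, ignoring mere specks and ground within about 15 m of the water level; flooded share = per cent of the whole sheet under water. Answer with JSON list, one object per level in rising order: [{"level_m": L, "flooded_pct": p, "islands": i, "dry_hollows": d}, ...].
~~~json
[{"level_m": 925, "flooded_pct": 16, "islands": 0, "dry_hollows": 0}, {"level_m": 975, "flooded_pct": 56, "islands": 0, "dry_hollows": 0}, {"level_m": 1000, "flooded_pct": 64, "islands": 0, "dry_hollows": 0}]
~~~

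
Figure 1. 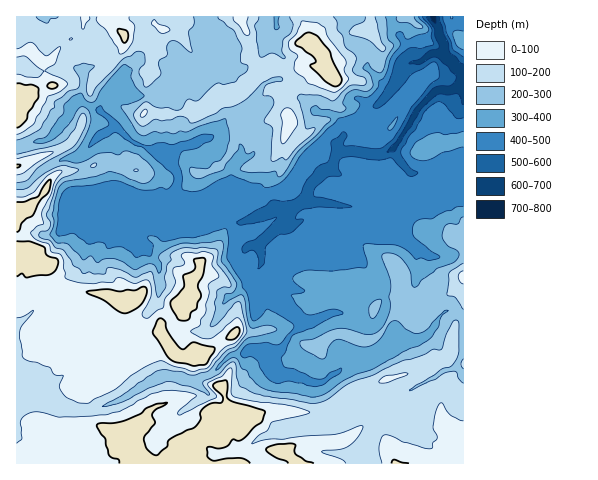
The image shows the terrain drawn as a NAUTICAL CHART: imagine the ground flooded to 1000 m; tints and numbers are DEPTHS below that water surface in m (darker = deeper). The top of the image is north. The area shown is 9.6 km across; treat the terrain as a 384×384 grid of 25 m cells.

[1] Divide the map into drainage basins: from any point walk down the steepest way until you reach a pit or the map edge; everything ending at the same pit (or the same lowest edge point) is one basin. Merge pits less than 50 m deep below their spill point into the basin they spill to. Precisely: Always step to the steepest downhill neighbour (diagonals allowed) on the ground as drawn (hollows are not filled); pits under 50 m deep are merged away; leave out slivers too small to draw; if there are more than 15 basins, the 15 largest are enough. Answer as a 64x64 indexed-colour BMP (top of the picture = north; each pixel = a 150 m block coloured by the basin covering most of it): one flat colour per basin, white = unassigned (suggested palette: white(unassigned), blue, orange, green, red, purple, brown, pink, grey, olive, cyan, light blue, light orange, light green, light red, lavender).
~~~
<image width="64" height="64" href="data:image/bmp;base64,Qk12CAAAAAAAAHYAAAAoAAAAQAAAAEAAAAABAAQAAAAAAAAIAAATCwAAEwsAABAAAAAAAAAA////ALR3HwAOf/8ALKAsACgn1gC9Z5QAS1aMAMJ34wB/f38AIr28AM++FwDox64AeLv/AIrfmACWmP8A1bDFABERERERERERERERERERERERERERERERERERERERERERERERERERERERERERERERERERERERERERERERERERERERERERERERERERERERERERERERERERERERERERERERERERERERERERERERERERERERERERERERERERERERERERERERERERERERERERERERERERERERERERERERERERERERERERERERERERERERERERERERERERERERERERERERERERERERERERERERERERERERERERERERERERERERERERERERERERERERERERERERERERERERERERERERERERERERERERERERERERERERERERERERERERERERERERERERERERERERERERERERERERERERERERERERERERERERERERERERERERERERERERERERERERERERERERERERERERERERERERERERERERERERERERERERERERERERERERERERERERERERERERERERERERERERERERERERERERERERERERERERERERERERERERERERERERERERERERERERERERERERERERERERERERERERERERERERERERERERERERERERERERERERERERERERERERERERERERERERERERERERERERERERERERERERERERERERERERERERERERERERERERERERERERERERERERERERERERERERERERERERERERERERERERERERERERERERERERERERERERERERERERERERERERERERERERERERERERERERERERERERERERERERERERERERERERERERERERERERERERERERERERERERERERERERERERERERERERERERERERERERERERERERERERERERERERERERERERERERERERERERERERERERERERERERERERERERERERERERERERERERERERERERERERERERERERERERERERERERERERERERERERERERERERERERERERERERERERERERERERERERERERERERERERERERERERERERERERERERERERERERERERERERERERERERERERERERERERERERERERERERERERERERERERERERERERERERERERERERERERERERERERERERERERERERERERERERERERERERERERERERERERERERERERERERERERERERERERERERERERERERERERERERERERERERERERERERERERERERERERERERERERERERERERERERERERERERERERERERERERERERERERERERERERERERERERERERERERERERERERERERERERERERERERERERERERERERERERERERERERERERERERERERERERERERERERERERERERERERERERERERERERERERERERERERERERERERERERERERERERERERERERERERERERERERERERERERERERERERERERERERERERERERERERERERERERERERERERERERERERERERERERERERERERERERERERERERERERERERERERERERERERERERERERERERERERERERERERERERERERERERERERERERERERERERERERERERERERERERERERERERERERERERERERERERERERERERERERERERERERERERERERERERERERERERERERERERERERERERERERERERERERERERERERERERERERERERERERERERERERERERERERERERERERERERERERERERERERERERERERERERERERERERERERERERERERERERERERERERERERERERERERERERERERERERERERERERERERERERERERERERERERERERERERERERERERERERERERERERERERERERERERERERERERERERERERERERERERERERERERERERERERERERERERERERERERERERERERERERERERERERERERERERERERERERERERERERERERERERERERERERERERERERERERERERERERERERERERERERERERERERERERERERERERERERERERERERERERERERERERERERERERERERERERERERERERERERERERERERERERERERERERERERERERERERERERERERERERERERERERERERERERERERERERERERERERERERERERERERERERERERERERERERERERERERERERERERERERERERERERERERERERERERERERERERERERERERERERERERERERERERERERERERERERERERERESIRERERERERERERERERERERERERERERERERERIiIiIiIRERERERERERERERMzEREREREREREREREREREiIiIiIREREREREREREREzMzMRERERERERERERERERESIiIiIhERERERERERERETMzMzERERERERERERERERESIiIiIhERERERERERERERMzMzMzERERERERERERERERIiIiIiEREREREREREREREzMzMzMxEREREREREREREREiIiIiERERERERERERERETMzMzMzEREREREREREREREiIiIiIRERERERERERERER"/>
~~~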